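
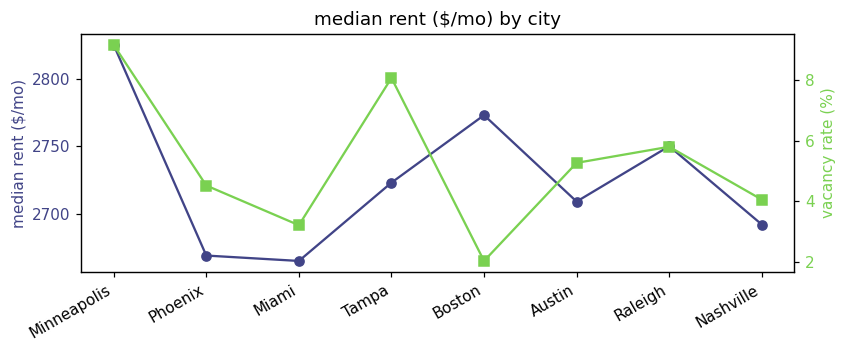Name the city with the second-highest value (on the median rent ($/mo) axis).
Boston

Top 3 (on the median rent ($/mo) axis): Minneapolis ≈ 2820, Boston ≈ 2780, Raleigh ≈ 2760.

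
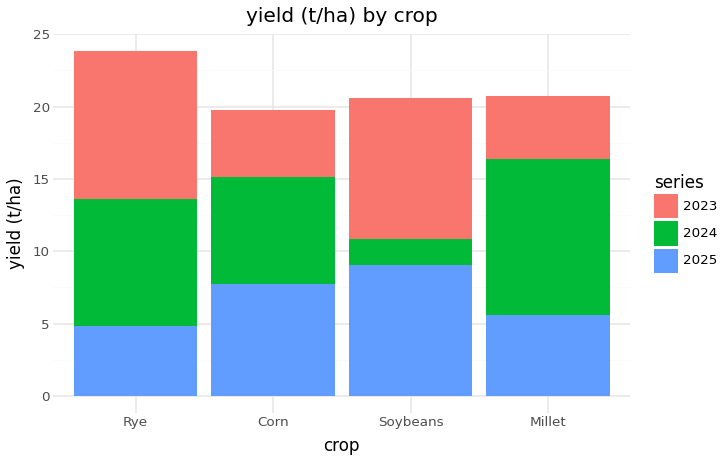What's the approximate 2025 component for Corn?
2025 top ≈ 8, bottom ≈ 0; segment ≈ 8.

≈ 8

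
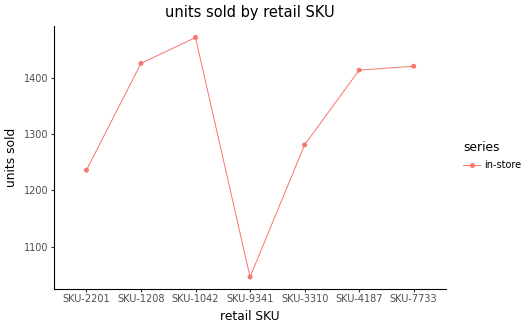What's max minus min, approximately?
≈ 400

Max SKU-1042 ≈ 1450, min SKU-9341 ≈ 1050; range ≈ 400.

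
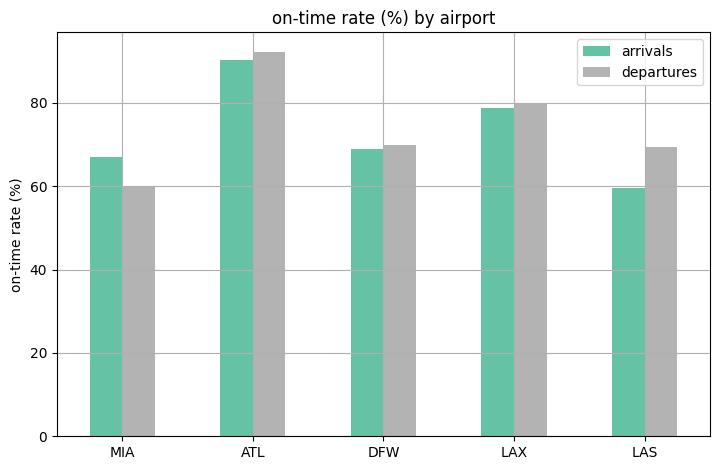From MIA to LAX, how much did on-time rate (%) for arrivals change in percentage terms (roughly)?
MIA ≈ 70, LAX ≈ 80; (80 − 70) / 70 ≈ +14.3%.

≈ +14.3%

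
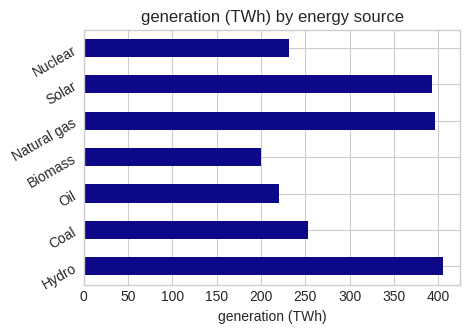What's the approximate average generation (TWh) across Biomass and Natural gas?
(200 + 400) / 2 ≈ 300.

≈ 300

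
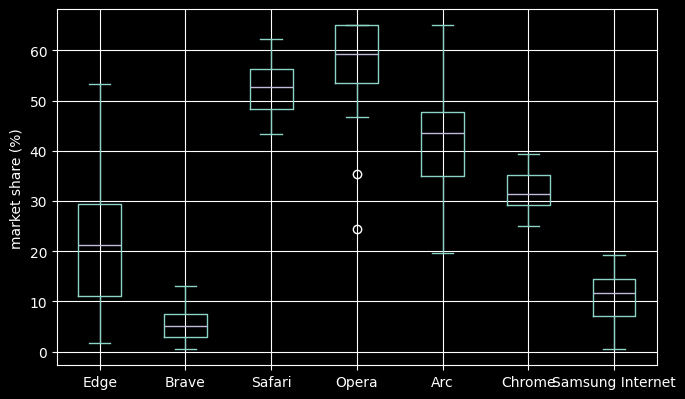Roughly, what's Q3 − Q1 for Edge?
Q3 ≈ 30, Q1 ≈ 10; IQR ≈ 20.

≈ 20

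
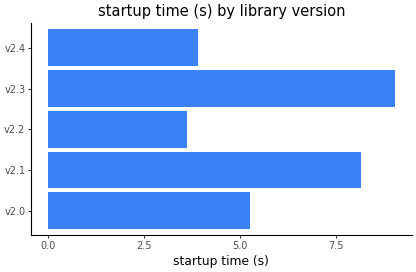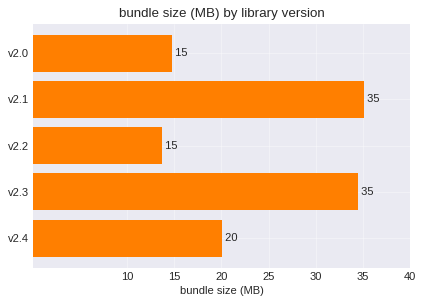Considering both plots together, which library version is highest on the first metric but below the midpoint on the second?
v2.0

Chart 2 median bundle size (MB) ≈ 20; below-median library versions: v2.0, v2.2. Among those, v2.0 has the highest startup time (s) (≈ 5).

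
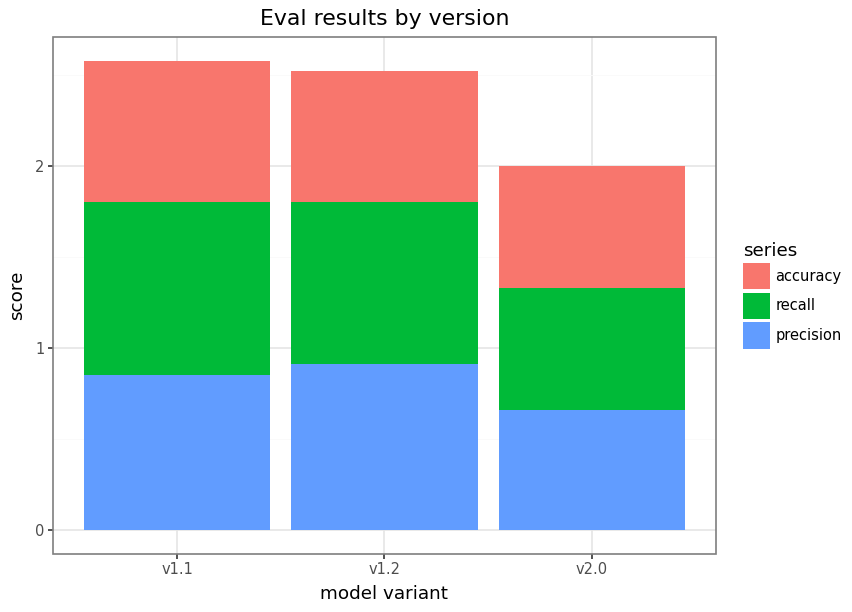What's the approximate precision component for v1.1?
≈ 1.0

precision top ≈ 1.0, bottom ≈ 0.0; segment ≈ 1.0.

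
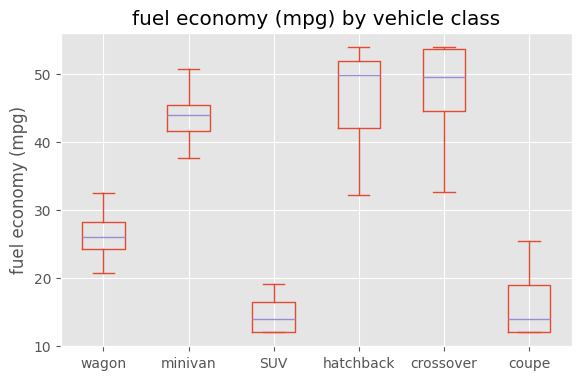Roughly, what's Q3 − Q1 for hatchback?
≈ 10

Q3 ≈ 50, Q1 ≈ 40; IQR ≈ 10.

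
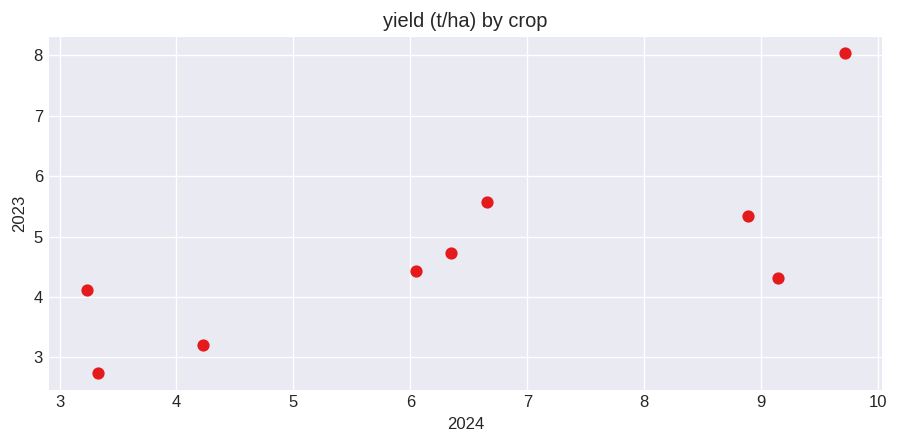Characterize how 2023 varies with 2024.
Points are positively correlated; strong (|r| ≈ 0.8).

positive, strong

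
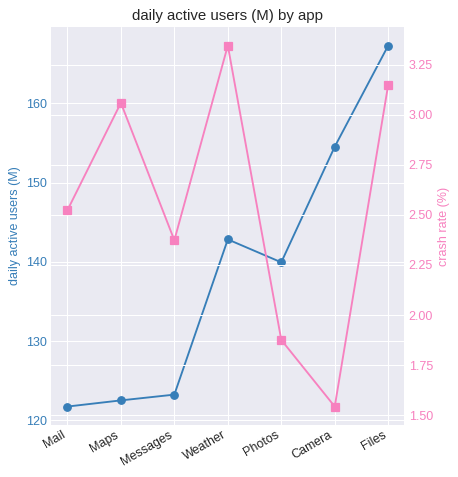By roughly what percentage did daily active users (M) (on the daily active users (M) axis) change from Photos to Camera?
≈ +10.7%

Photos ≈ 140, Camera ≈ 155; (155 − 140) / 140 ≈ +10.7%.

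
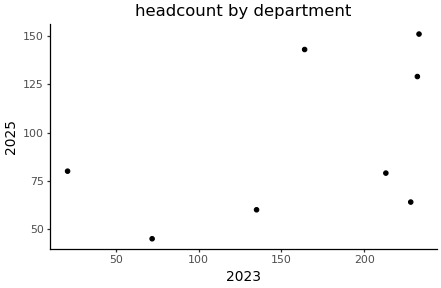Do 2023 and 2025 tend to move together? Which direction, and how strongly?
Points are positively correlated; moderate (|r| ≈ 0.5).

positive, moderate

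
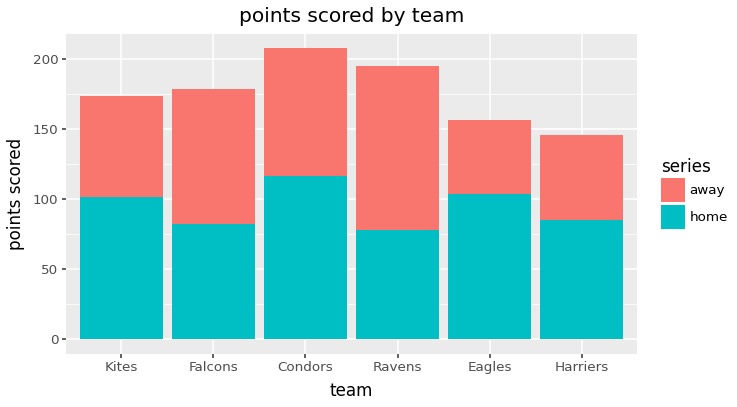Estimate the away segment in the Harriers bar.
away top ≈ 140, bottom ≈ 80; segment ≈ 60.

≈ 60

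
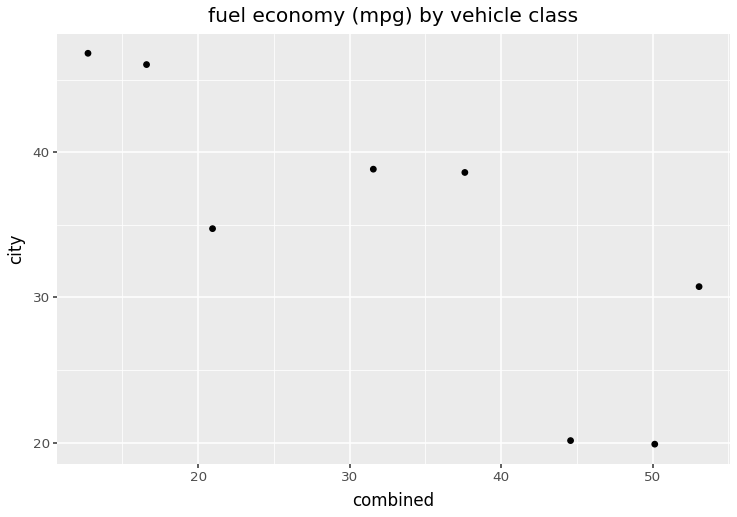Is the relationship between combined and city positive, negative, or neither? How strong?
negative, strong

Points are negatively correlated; strong (|r| ≈ 0.8).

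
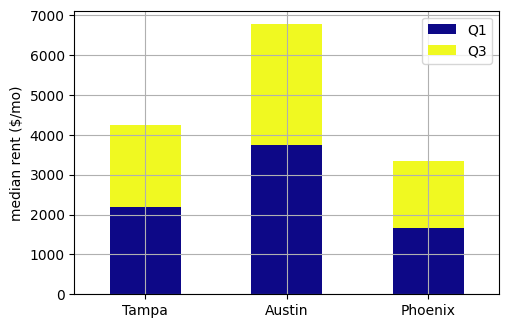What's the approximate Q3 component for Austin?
Q3 top ≈ 7000, bottom ≈ 4000; segment ≈ 3000.

≈ 3000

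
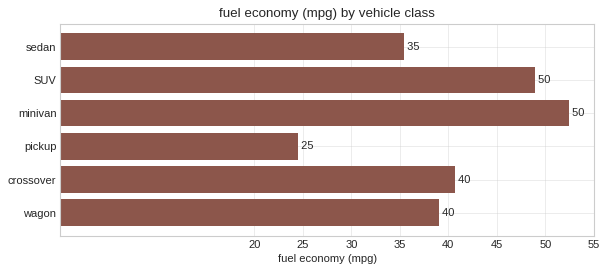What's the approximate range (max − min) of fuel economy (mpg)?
Max minivan ≈ 50, min pickup ≈ 25; range ≈ 25.

≈ 25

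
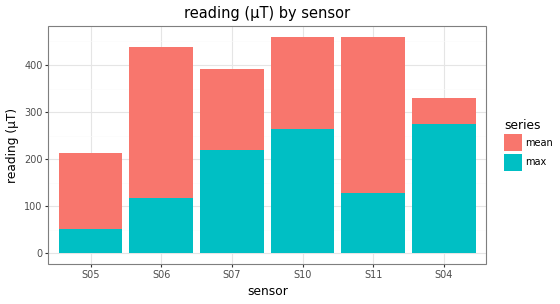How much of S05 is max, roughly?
≈ 50

max top ≈ 50, bottom ≈ 0; segment ≈ 50.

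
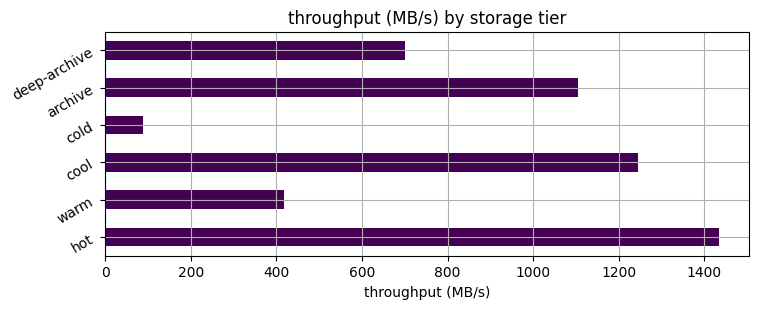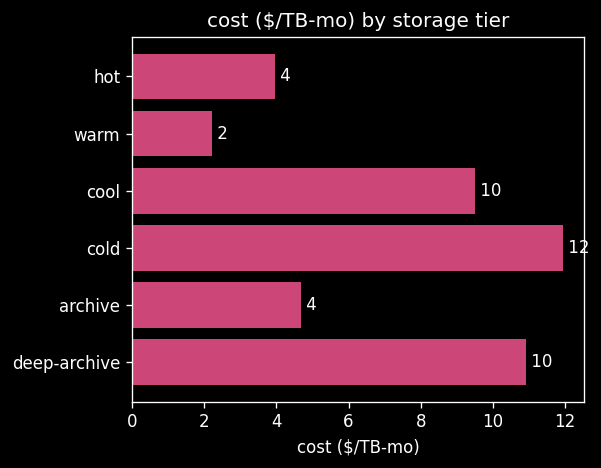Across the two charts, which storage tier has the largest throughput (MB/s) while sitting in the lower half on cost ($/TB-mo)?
Chart 2 median cost ($/TB-mo) ≈ 8; below-median storage tiers: hot, warm, archive. Among those, hot has the highest throughput (MB/s) (≈ 1400).

hot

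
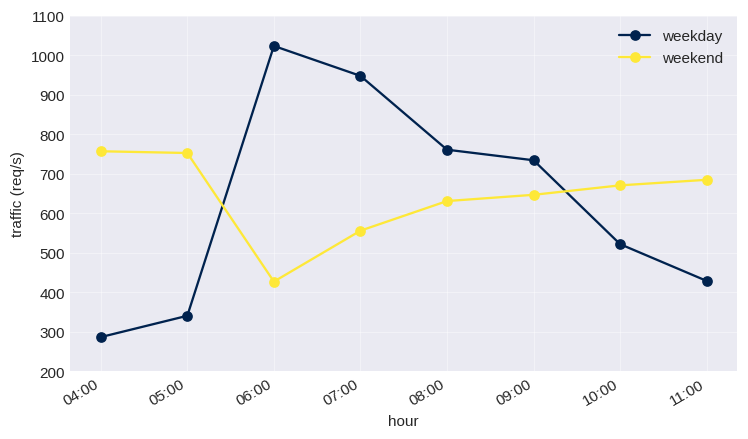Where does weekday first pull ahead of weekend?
06:00

05:00: weekday ≈ 300 vs weekend ≈ 800 (not yet); 06:00: weekday ≈ 1000 vs weekend ≈ 400 (first crossover).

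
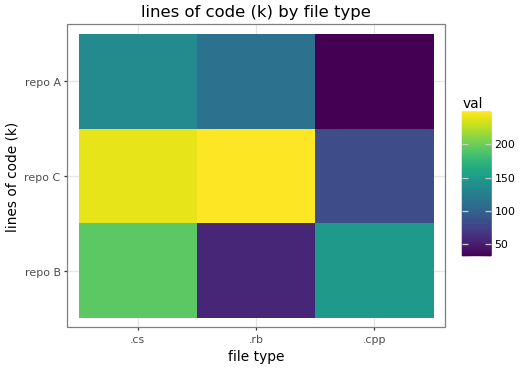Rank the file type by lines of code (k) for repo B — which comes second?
Top 3 for repo B: .cs ≈ 200, .cpp ≈ 160, .rb ≈ 60.

.cpp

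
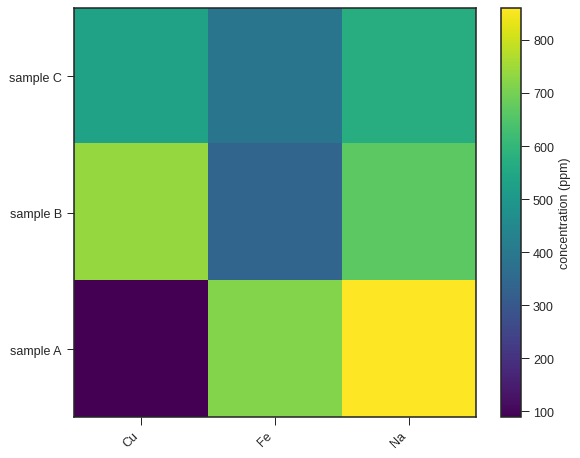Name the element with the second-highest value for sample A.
Top 3 for sample A: Na ≈ 900, Fe ≈ 700, Cu ≈ 100.

Fe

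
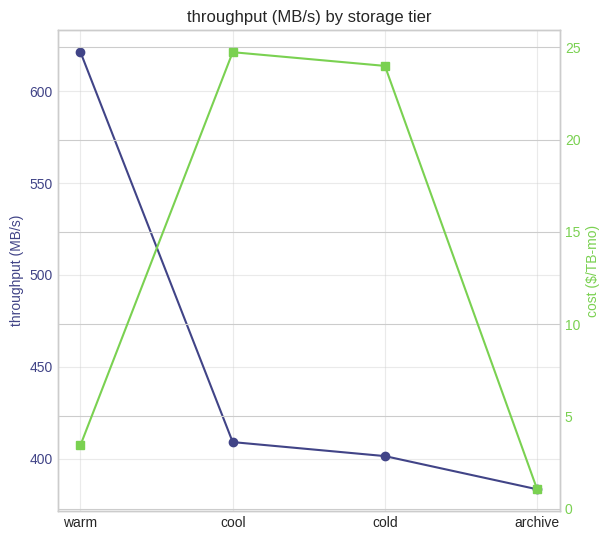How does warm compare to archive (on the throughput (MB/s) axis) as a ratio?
≈ 1.63×

warm ≈ 620, archive ≈ 380; 620/380 ≈ 1.63.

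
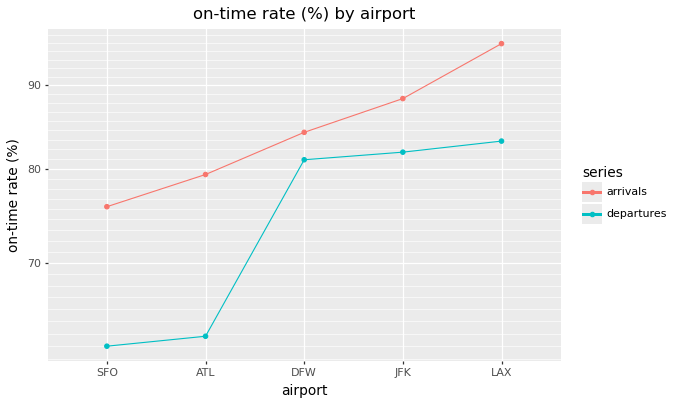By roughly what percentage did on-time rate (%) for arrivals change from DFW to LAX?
≈ +11.8%

DFW ≈ 85, LAX ≈ 95; (95 − 85) / 85 ≈ +11.8%.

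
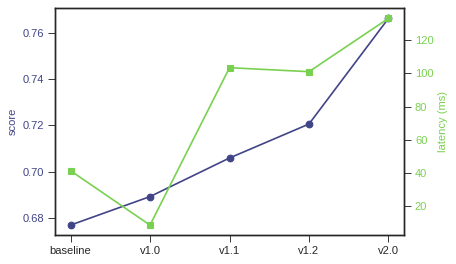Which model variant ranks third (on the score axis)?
v1.1

Top 4 (on the score axis): v2.0 ≈ 0.77, v1.2 ≈ 0.72, v1.1 ≈ 0.71, v1.0 ≈ 0.69.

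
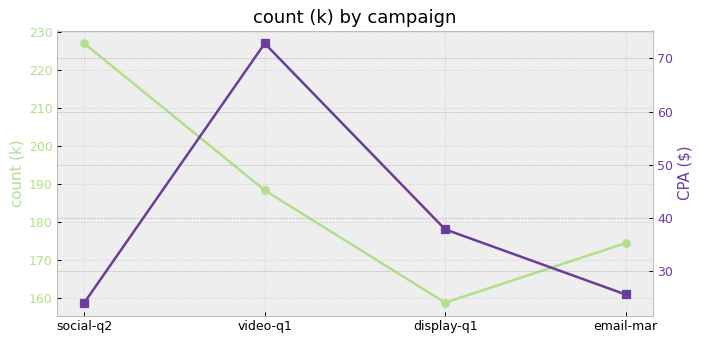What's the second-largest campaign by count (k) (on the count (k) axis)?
video-q1

Top 3 (on the count (k) axis): social-q2 ≈ 230, video-q1 ≈ 190, email-mar ≈ 170.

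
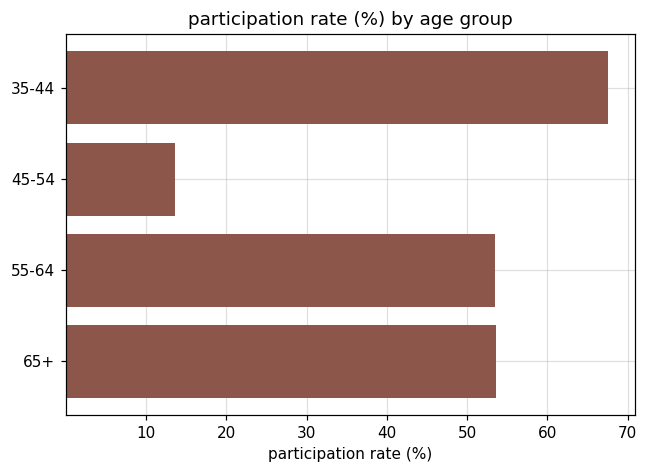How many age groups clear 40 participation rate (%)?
Above 40: 35-44, 55-64, 65+.

3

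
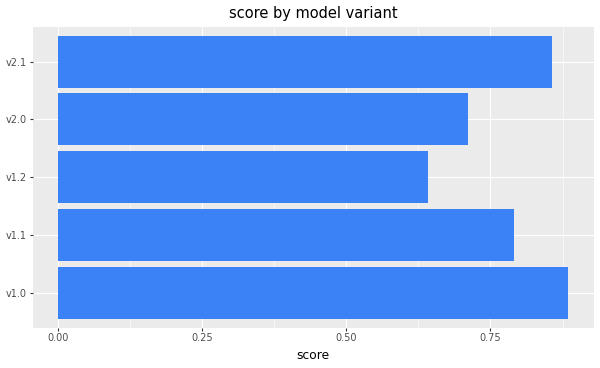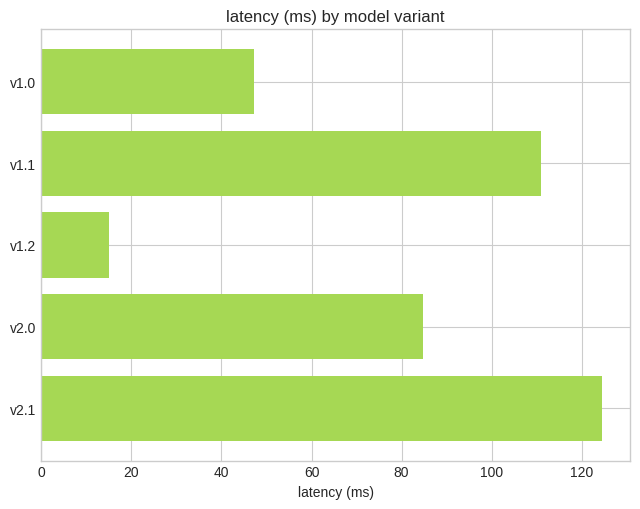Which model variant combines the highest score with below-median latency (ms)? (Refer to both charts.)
Chart 2 median latency (ms) ≈ 80; below-median model variants: v1.0, v1.2. Among those, v1.0 has the highest score (≈ 0.9).

v1.0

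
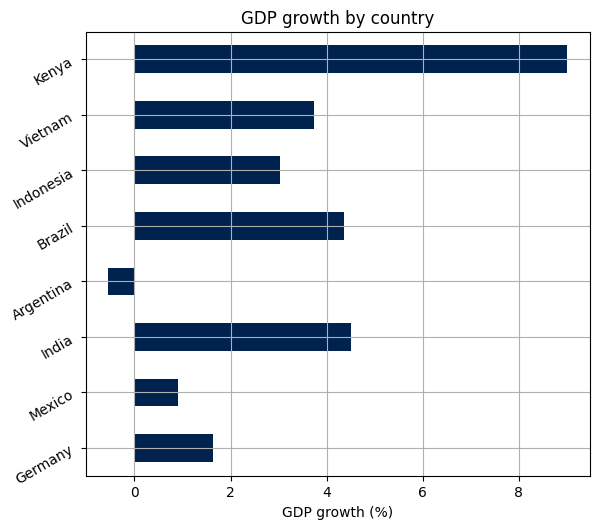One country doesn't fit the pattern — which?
Kenya ≈ 9; the rest sit between ≈ -1 and ≈ 5.

Kenya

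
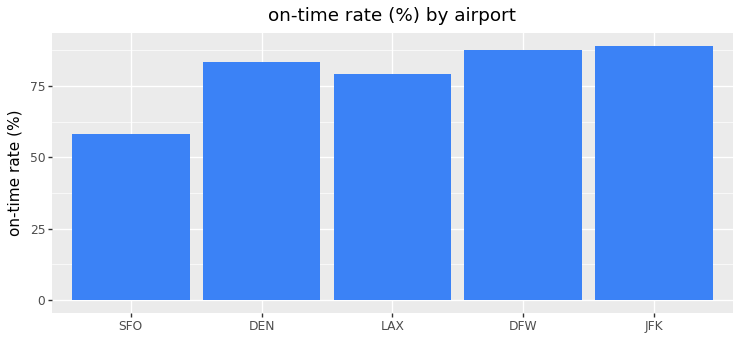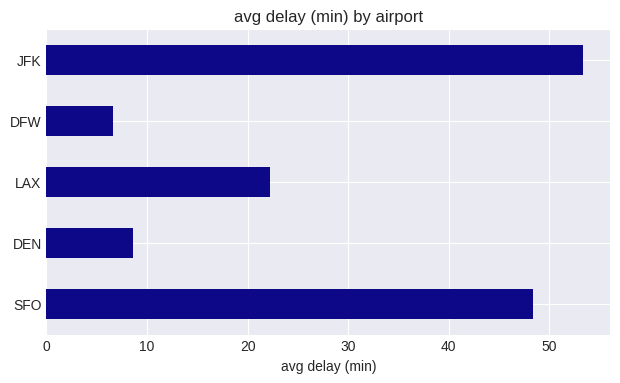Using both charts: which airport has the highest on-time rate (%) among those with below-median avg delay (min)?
DFW

Chart 2 median avg delay (min) ≈ 20; below-median airports: DEN, DFW. Among those, DFW has the highest on-time rate (%) (≈ 90).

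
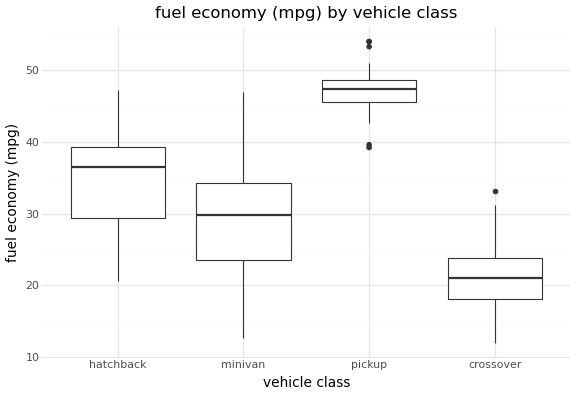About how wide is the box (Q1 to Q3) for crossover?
≈ 5

Q3 ≈ 25, Q1 ≈ 20; IQR ≈ 5.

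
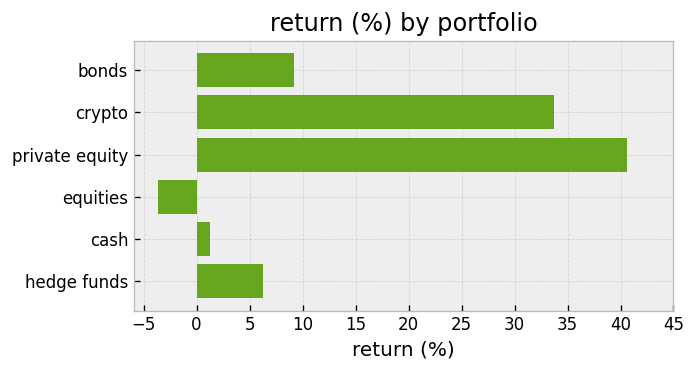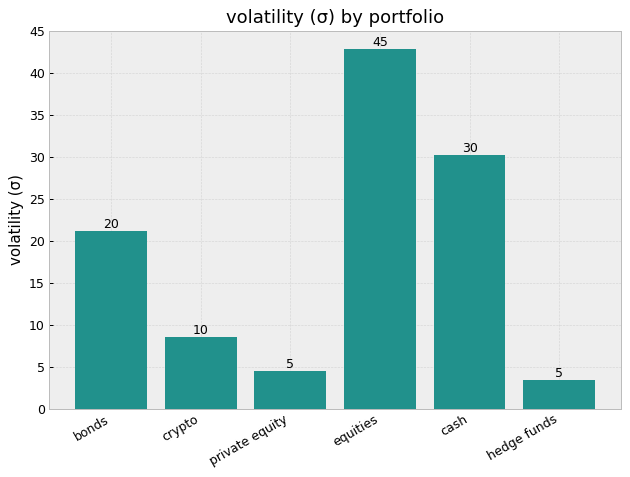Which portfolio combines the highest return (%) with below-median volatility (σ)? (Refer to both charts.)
private equity

Chart 2 median volatility (σ) ≈ 15; below-median portfolios: crypto, private equity, hedge funds. Among those, private equity has the highest return (%) (≈ 40).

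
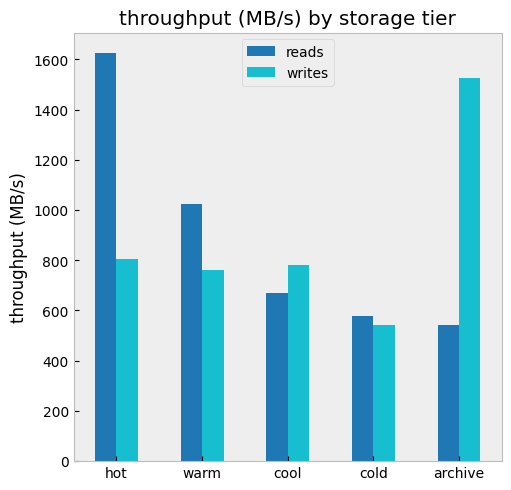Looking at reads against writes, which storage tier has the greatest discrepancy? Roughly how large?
archive, ≈ 1000 MB/s

archive: reads ≈ 600, writes ≈ 1600 → gap ≈ 1000. Next-largest (hot) is only ≈ 800.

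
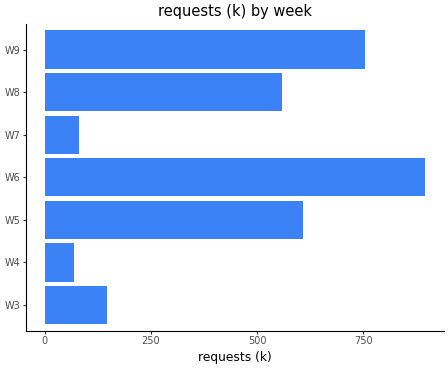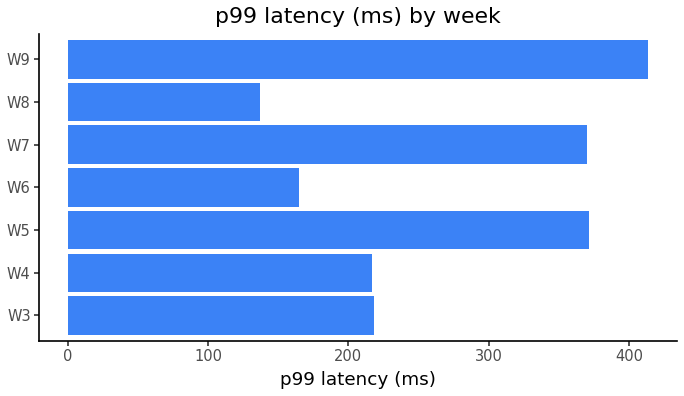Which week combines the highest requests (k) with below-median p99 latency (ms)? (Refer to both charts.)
Chart 2 median p99 latency (ms) ≈ 200; below-median weeks: W4, W6, W8. Among those, W6 has the highest requests (k) (≈ 900).

W6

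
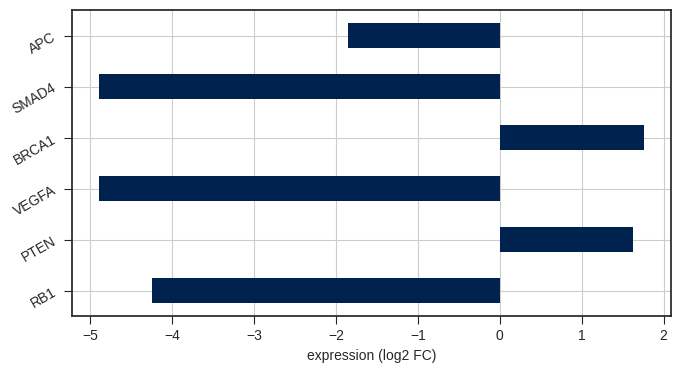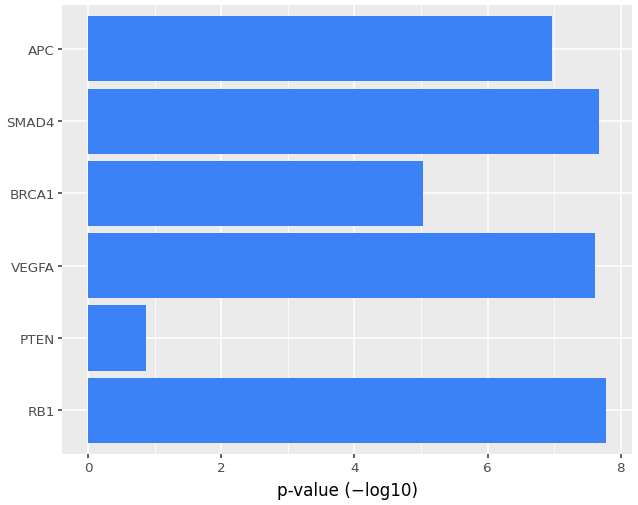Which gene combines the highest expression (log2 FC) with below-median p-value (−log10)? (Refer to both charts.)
BRCA1

Chart 2 median p-value (−log10) ≈ 7; below-median genes: PTEN, BRCA1, APC. Among those, BRCA1 has the highest expression (log2 FC) (≈ 1.8).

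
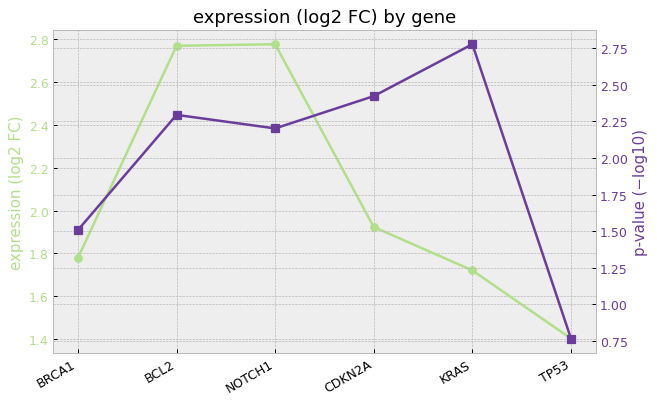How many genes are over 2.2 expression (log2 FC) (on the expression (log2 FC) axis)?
2

Above 2.2: BCL2, NOTCH1.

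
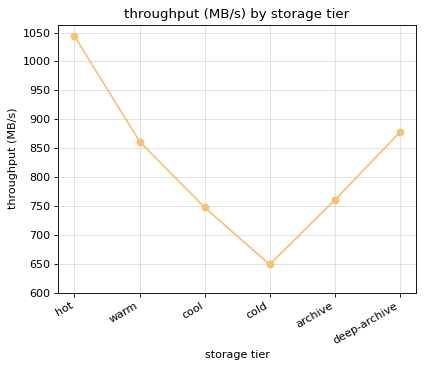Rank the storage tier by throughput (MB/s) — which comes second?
deep-archive

Top 3: hot ≈ 1050, deep-archive ≈ 900, warm ≈ 850.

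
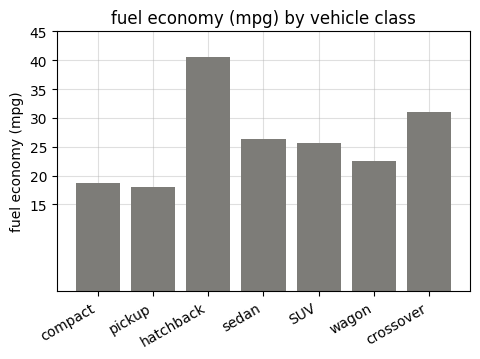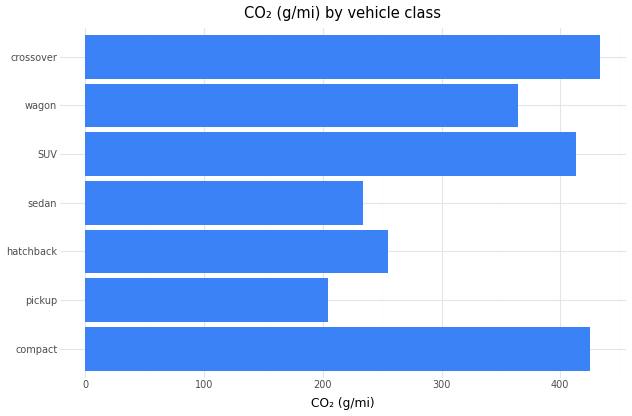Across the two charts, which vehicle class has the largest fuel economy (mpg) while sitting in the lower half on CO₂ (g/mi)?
Chart 2 median CO₂ (g/mi) ≈ 350; below-median vehicle classes: pickup, hatchback, sedan. Among those, hatchback has the highest fuel economy (mpg) (≈ 40).

hatchback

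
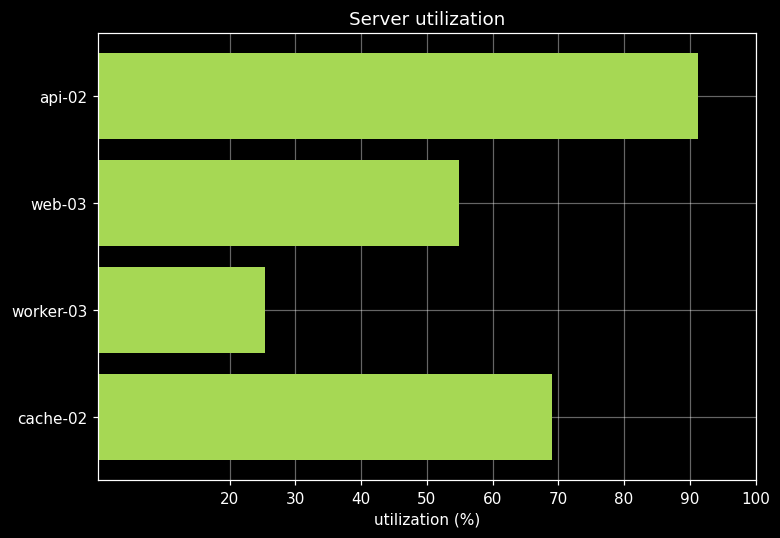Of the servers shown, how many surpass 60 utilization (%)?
2

Above 60: api-02, cache-02.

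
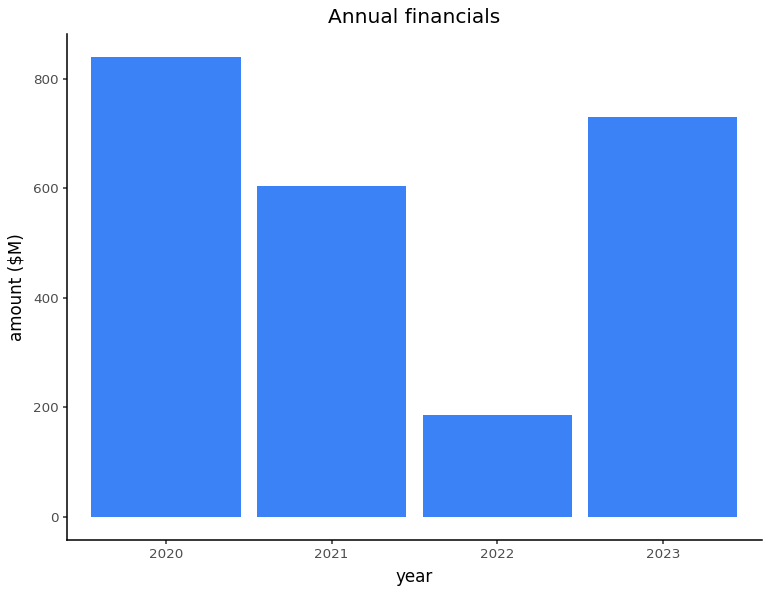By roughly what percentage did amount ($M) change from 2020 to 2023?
≈ -12.5%

2020 ≈ 800, 2023 ≈ 700; (700 − 800) / 800 ≈ -12.5%.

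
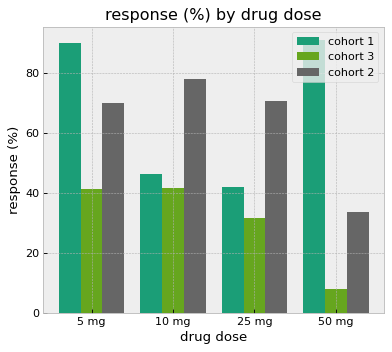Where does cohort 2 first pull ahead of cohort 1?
10 mg

5 mg: cohort 2 ≈ 70 vs cohort 1 ≈ 90 (not yet); 10 mg: cohort 2 ≈ 80 vs cohort 1 ≈ 50 (first crossover).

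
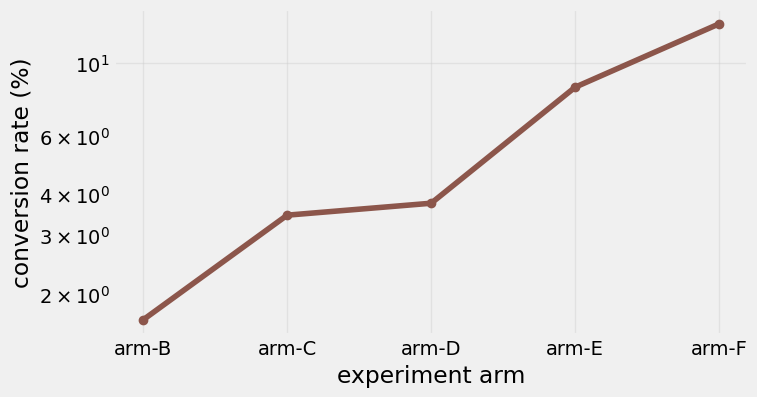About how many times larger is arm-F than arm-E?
arm-F ≈ 13, arm-E ≈ 8; 13/8 ≈ 1.62.

≈ 1.62×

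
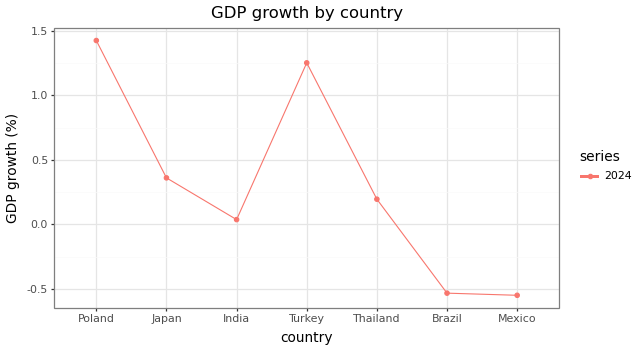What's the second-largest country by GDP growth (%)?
Turkey

Top 3: Poland ≈ 1.4, Turkey ≈ 1.2, Japan ≈ 0.4.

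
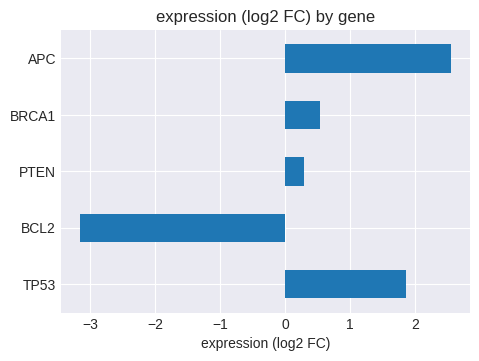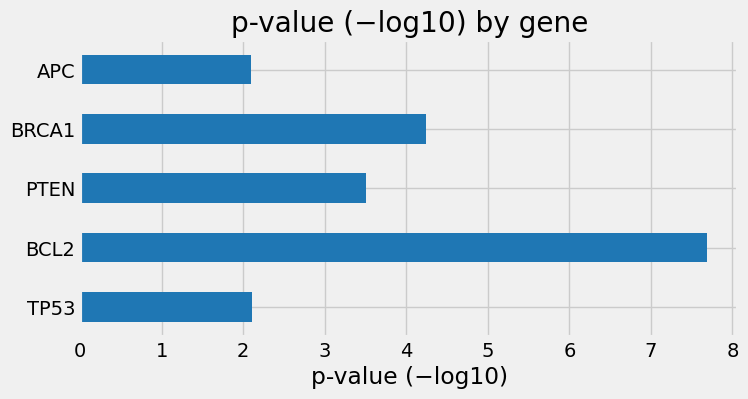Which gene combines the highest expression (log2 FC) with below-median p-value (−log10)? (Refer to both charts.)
APC

Chart 2 median p-value (−log10) ≈ 4; below-median genes: TP53, APC. Among those, APC has the highest expression (log2 FC) (≈ 2.5).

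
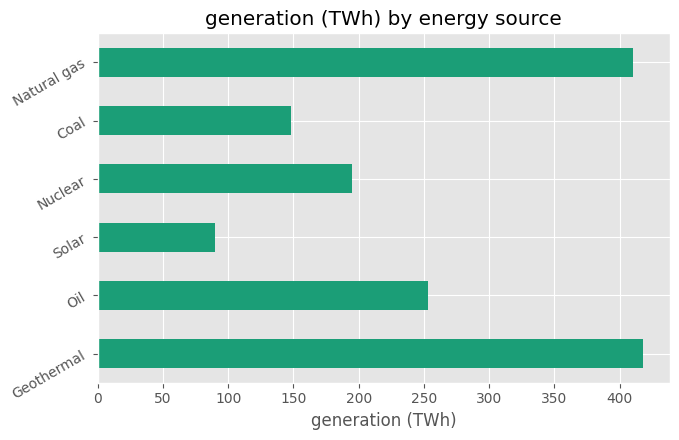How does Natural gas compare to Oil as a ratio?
≈ 1.6×

Natural gas ≈ 400, Oil ≈ 250; 400/250 ≈ 1.6.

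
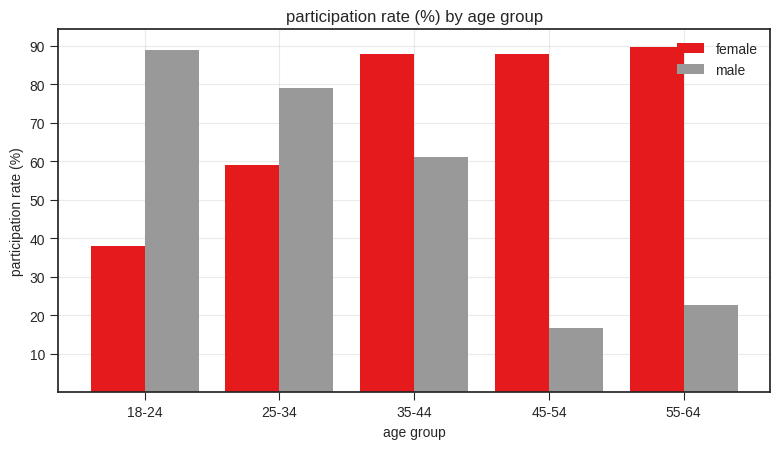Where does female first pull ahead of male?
25-34: female ≈ 60 vs male ≈ 80 (not yet); 35-44: female ≈ 90 vs male ≈ 60 (first crossover).

35-44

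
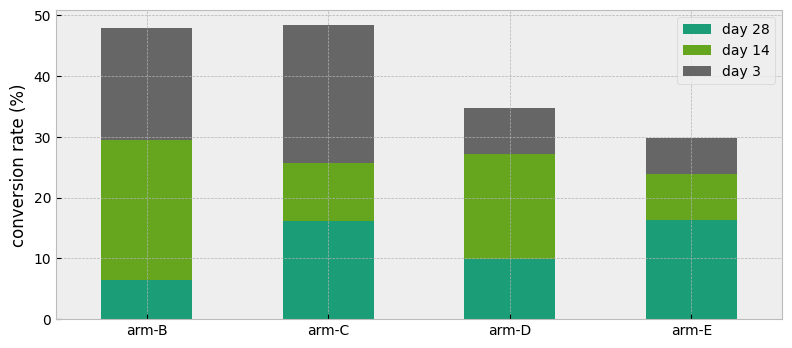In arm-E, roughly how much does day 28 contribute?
day 28 top ≈ 15, bottom ≈ 0; segment ≈ 15.

≈ 15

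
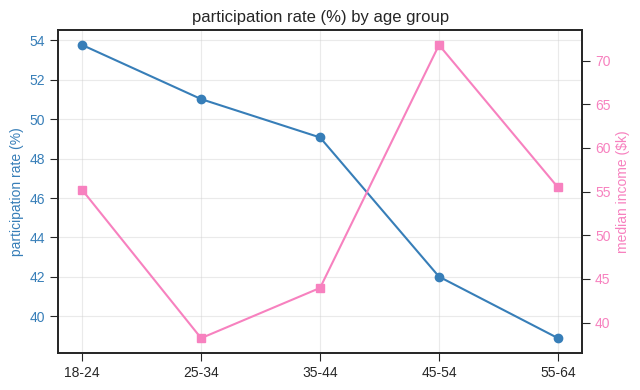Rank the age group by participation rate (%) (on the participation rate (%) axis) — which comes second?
25-34

Top 3 (on the participation rate (%) axis): 18-24 ≈ 54, 25-34 ≈ 52, 35-44 ≈ 50.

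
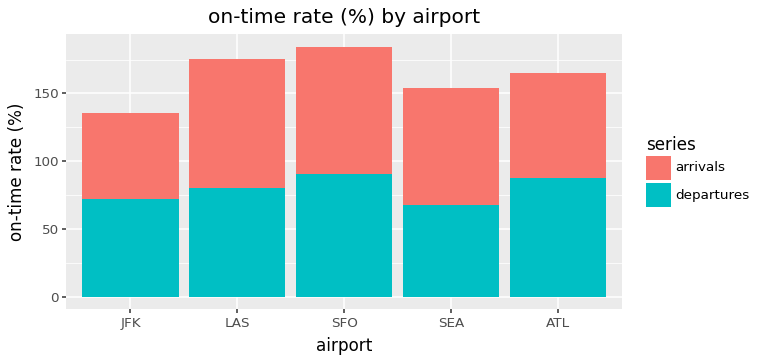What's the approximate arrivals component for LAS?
arrivals top ≈ 180, bottom ≈ 80; segment ≈ 100.

≈ 100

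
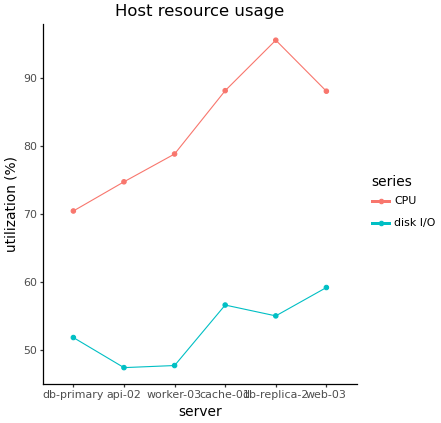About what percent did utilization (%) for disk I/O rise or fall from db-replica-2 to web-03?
db-replica-2 ≈ 55, web-03 ≈ 60; (60 − 55) / 55 ≈ +9.1%.

≈ +9.1%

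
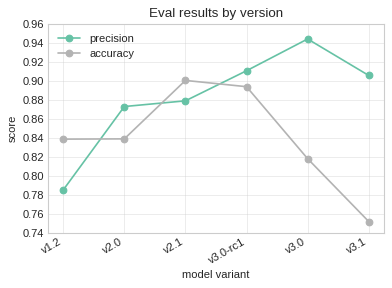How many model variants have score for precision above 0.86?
5

Above 0.86: v2.0, v2.1, v3.0-rc1, v3.0, v3.1.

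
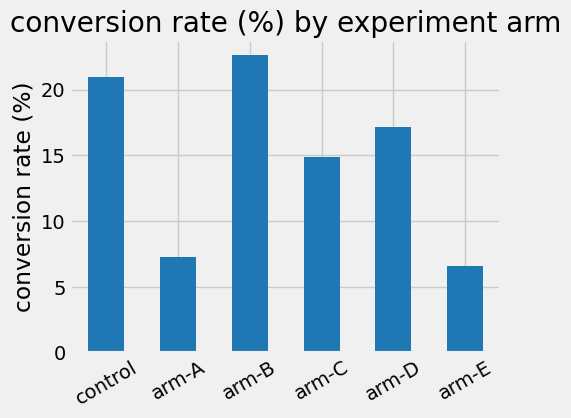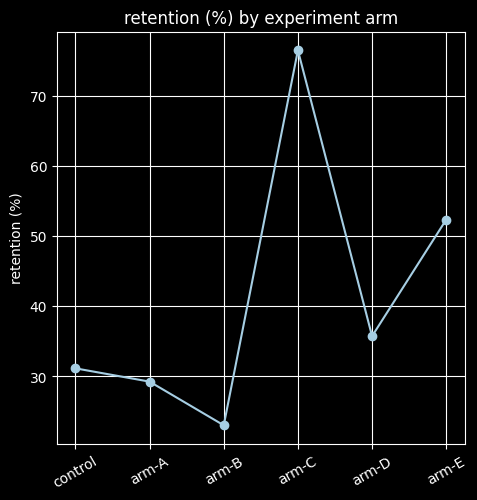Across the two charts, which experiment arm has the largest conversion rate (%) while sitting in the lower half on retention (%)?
Chart 2 median retention (%) ≈ 30; below-median experiment arms: control, arm-A, arm-B. Among those, arm-B has the highest conversion rate (%) (≈ 25).

arm-B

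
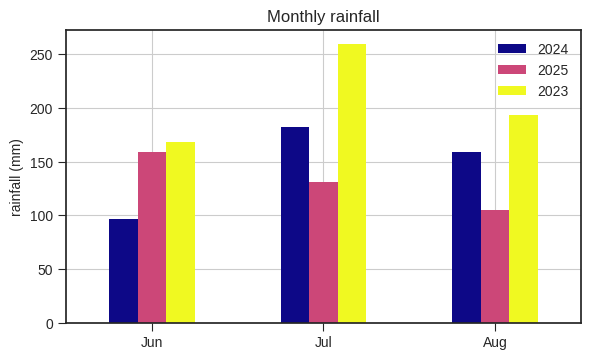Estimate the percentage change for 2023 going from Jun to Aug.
Jun ≈ 175, Aug ≈ 200; (200 − 175) / 175 ≈ +14.3%.

≈ +14.3%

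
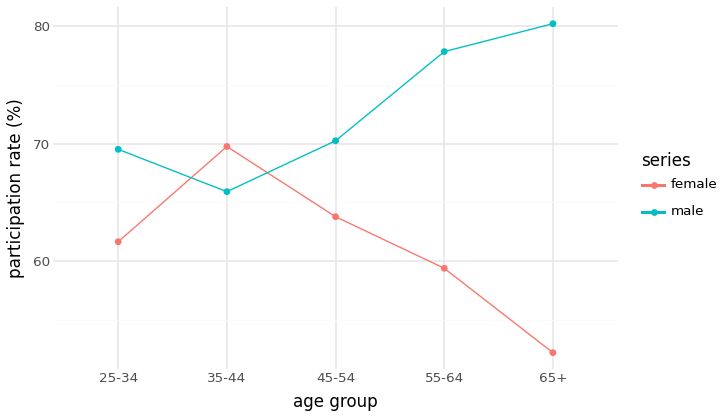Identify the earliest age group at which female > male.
25-34: female ≈ 60 vs male ≈ 70 (not yet); 35-44: female ≈ 70 vs male ≈ 65 (first crossover).

35-44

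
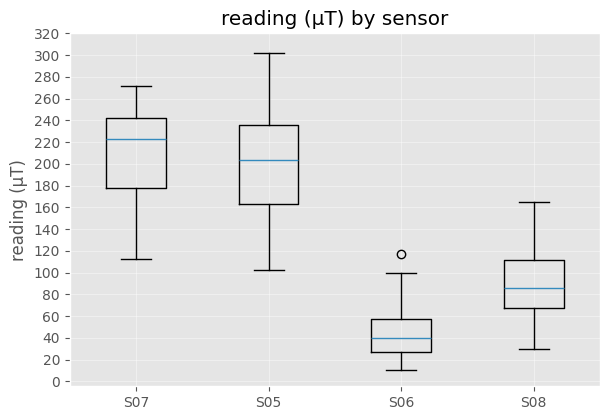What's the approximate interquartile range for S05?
≈ 80

Q3 ≈ 240, Q1 ≈ 160; IQR ≈ 80.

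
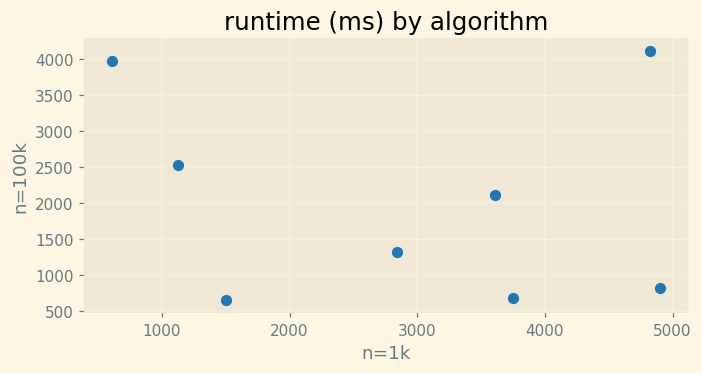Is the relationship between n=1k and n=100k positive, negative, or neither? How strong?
Points are roughly uncorrelated; weak (|r| ≈ 0.2).

no clear correlation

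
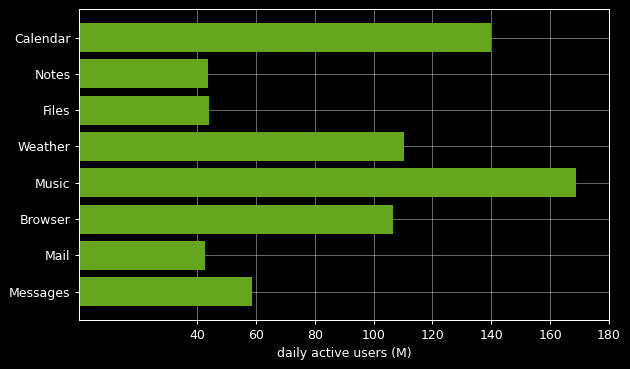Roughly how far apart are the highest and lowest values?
≈ 120

Max Music ≈ 160, min Mail ≈ 40; range ≈ 120.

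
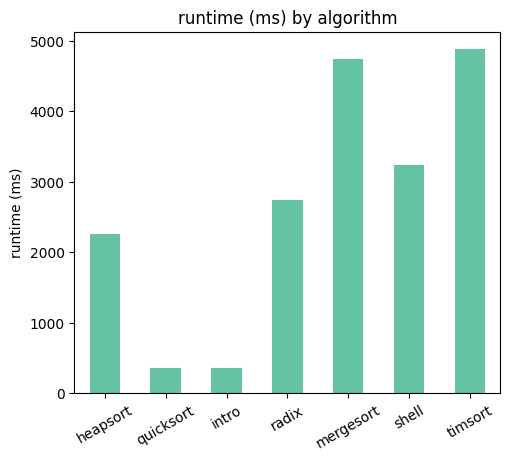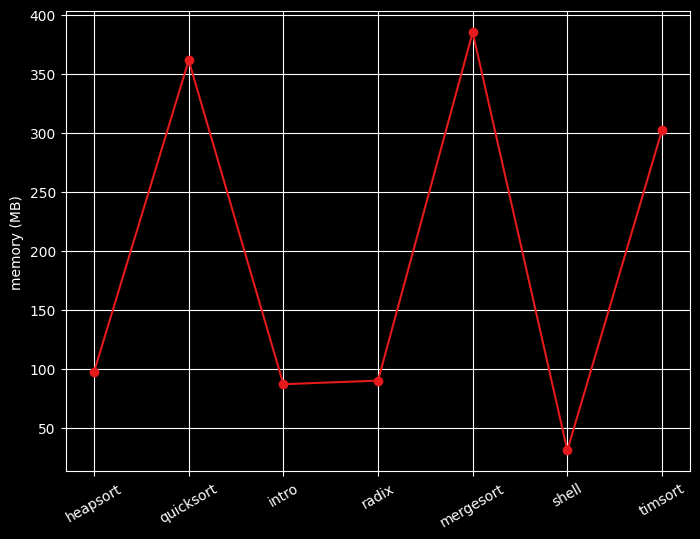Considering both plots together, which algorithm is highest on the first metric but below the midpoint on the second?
shell

Chart 2 median memory (MB) ≈ 100; below-median algorithms: intro, radix, shell. Among those, shell has the highest runtime (ms) (≈ 3000).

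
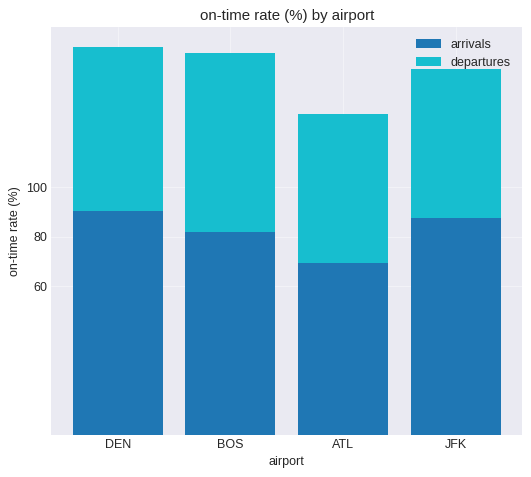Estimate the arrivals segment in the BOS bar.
≈ 80

arrivals top ≈ 80, bottom ≈ 0; segment ≈ 80.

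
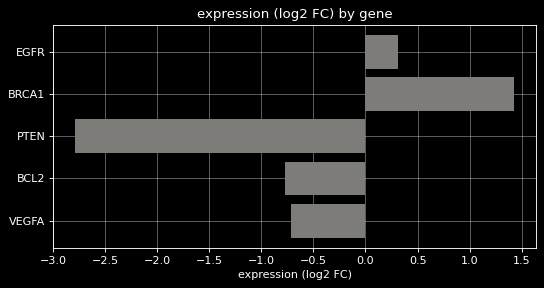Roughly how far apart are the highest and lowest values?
Max BRCA1 ≈ 1.5, min PTEN ≈ -3.0; range ≈ 4.5.

≈ 4.5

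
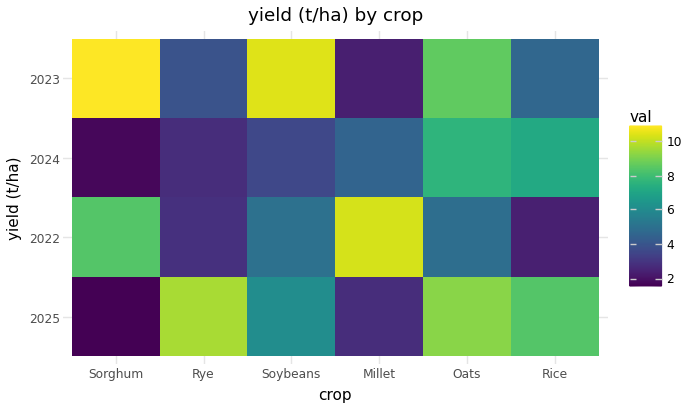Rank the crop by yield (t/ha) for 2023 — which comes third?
Oats

Top 4 for 2023: Sorghum ≈ 11, Soybeans ≈ 10, Oats ≈ 9, Rice ≈ 5.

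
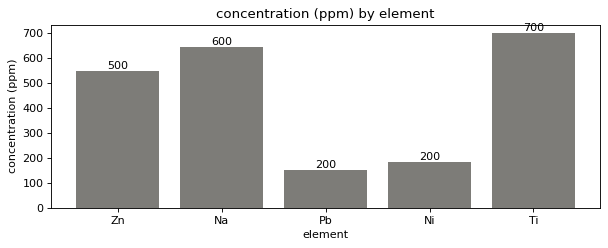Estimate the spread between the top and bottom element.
Max Ti ≈ 700, min Pb ≈ 200; range ≈ 500.

≈ 500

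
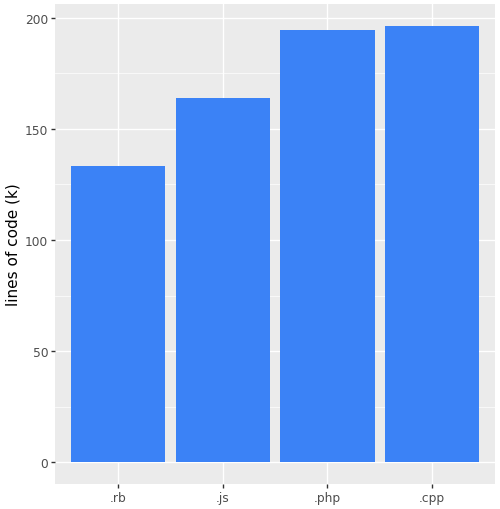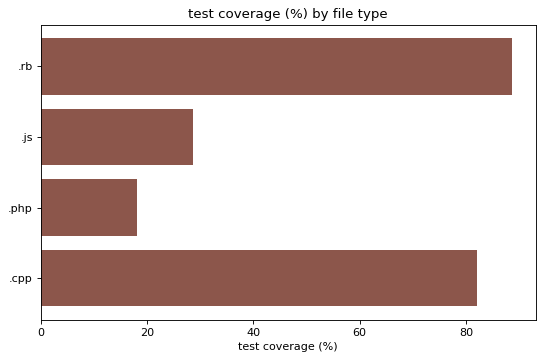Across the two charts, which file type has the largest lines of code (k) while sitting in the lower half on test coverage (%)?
.php

Chart 2 median test coverage (%) ≈ 60; below-median file types: .js, .php. Among those, .php has the highest lines of code (k) (≈ 200).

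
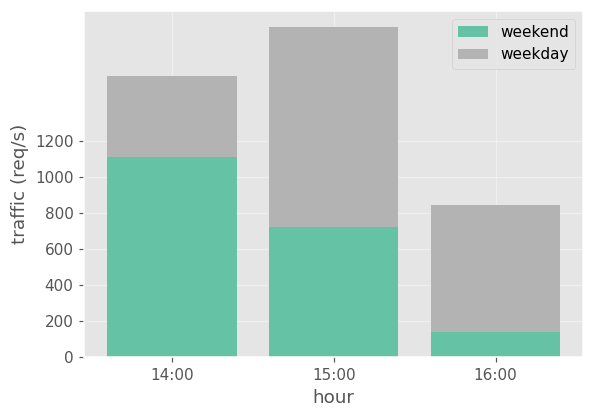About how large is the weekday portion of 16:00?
≈ 600

weekday top ≈ 800, bottom ≈ 200; segment ≈ 600.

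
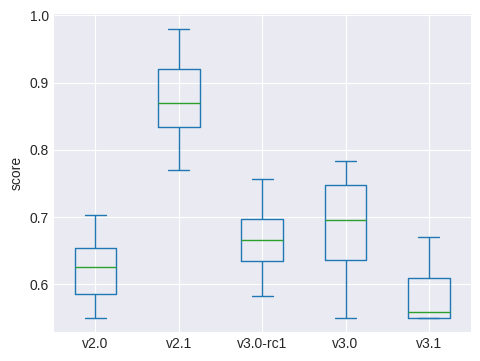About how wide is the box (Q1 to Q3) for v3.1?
Q3 ≈ 0.60, Q1 ≈ 0.55; IQR ≈ 0.05.

≈ 0.05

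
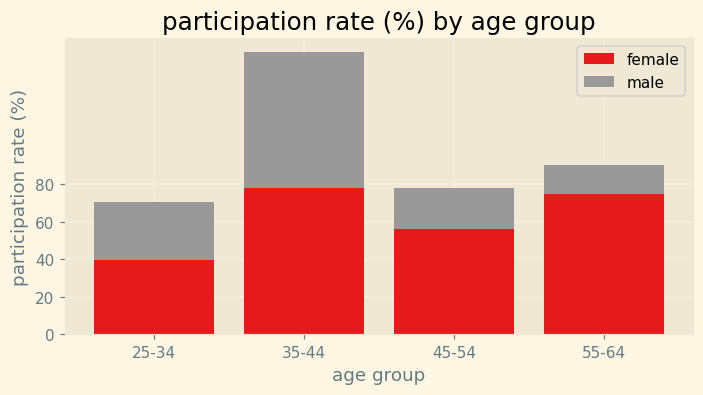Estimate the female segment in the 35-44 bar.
female top ≈ 80, bottom ≈ 0; segment ≈ 80.

≈ 80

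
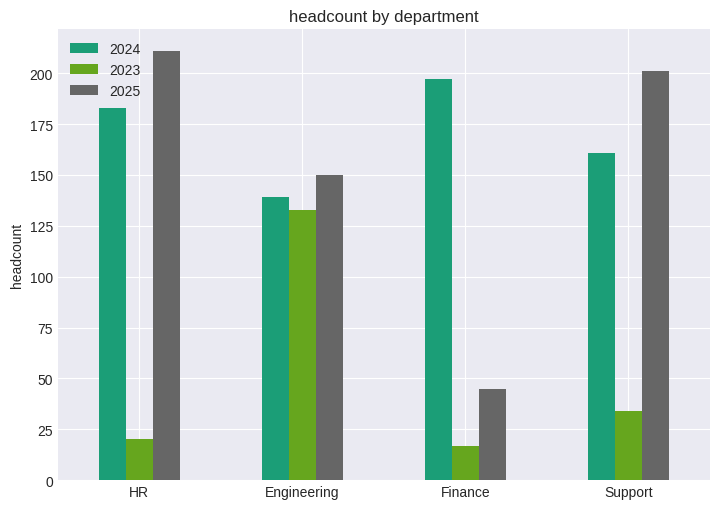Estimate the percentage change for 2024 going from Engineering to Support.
≈ +14.3%

Engineering ≈ 140, Support ≈ 160; (160 − 140) / 140 ≈ +14.3%.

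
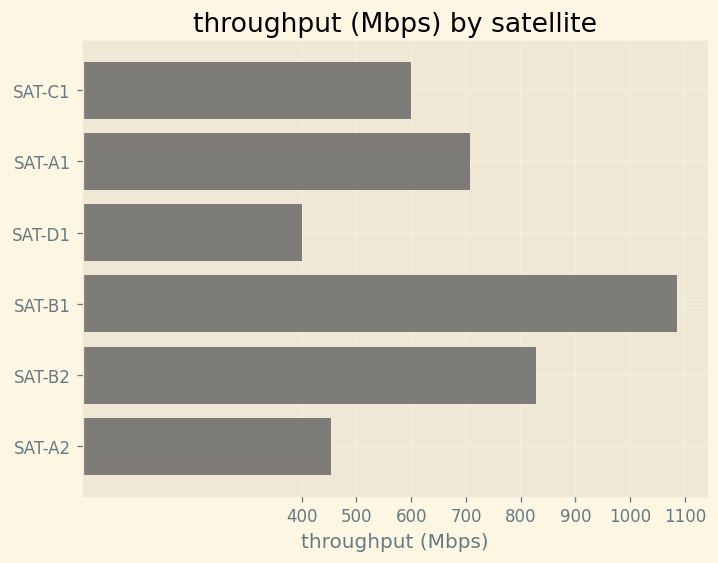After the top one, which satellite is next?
SAT-B2

Top 3: SAT-B1 ≈ 1100, SAT-B2 ≈ 800, SAT-A1 ≈ 700.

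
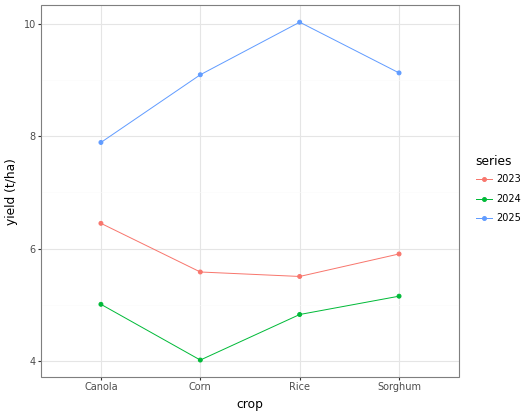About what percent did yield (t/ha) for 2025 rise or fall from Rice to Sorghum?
≈ -10%

Rice ≈ 10, Sorghum ≈ 9; (9 − 10) / 10 ≈ -10%.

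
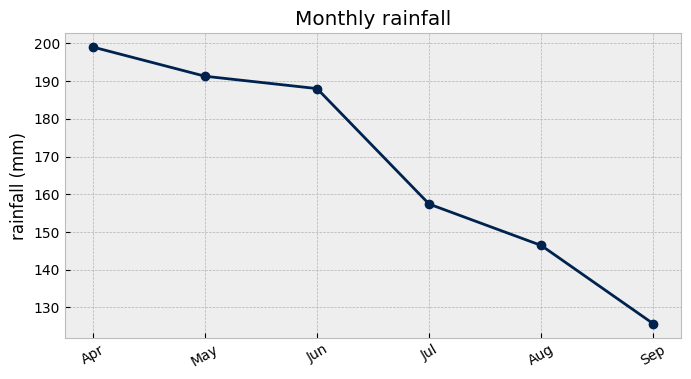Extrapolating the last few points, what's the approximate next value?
≈ 115

Last three: 160, 150, 130 → slope ≈ -15/step → next ≈ 115.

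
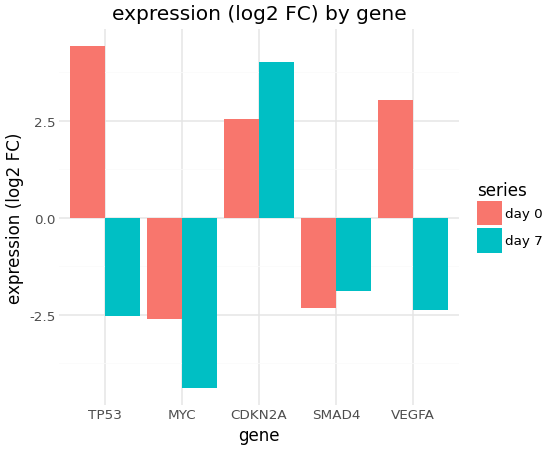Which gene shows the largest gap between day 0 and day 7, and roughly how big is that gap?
TP53, ≈ 7 log2 FC

TP53: day 0 ≈ 4, day 7 ≈ -3 → gap ≈ 7. Next-largest (VEGFA) is only ≈ 5.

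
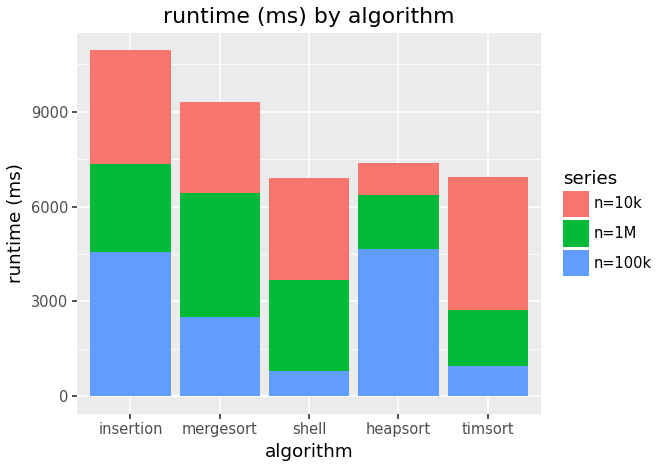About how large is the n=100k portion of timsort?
≈ 1000

n=100k top ≈ 1000, bottom ≈ 0; segment ≈ 1000.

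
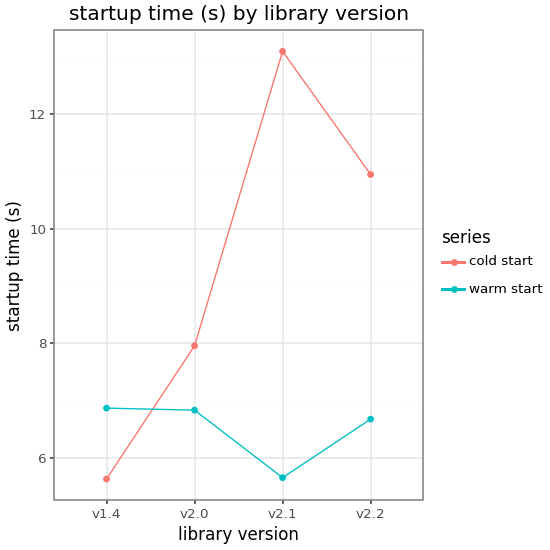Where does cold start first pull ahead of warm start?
v2.0

v1.4: cold start ≈ 6 vs warm start ≈ 7 (not yet); v2.0: cold start ≈ 8 vs warm start ≈ 7 (first crossover).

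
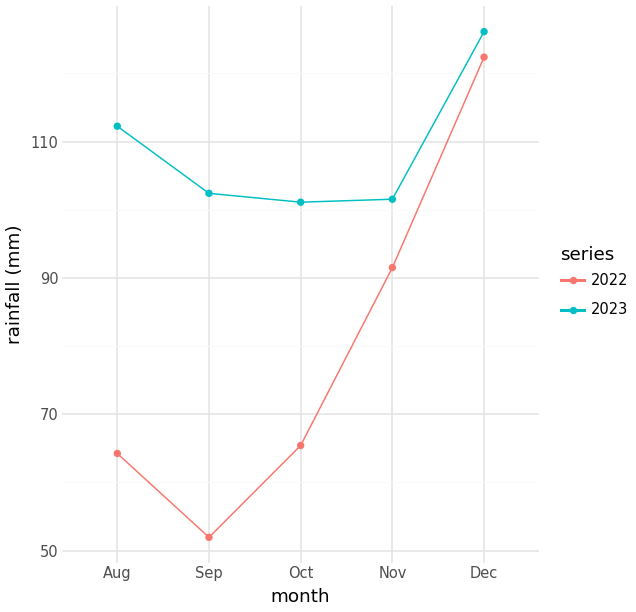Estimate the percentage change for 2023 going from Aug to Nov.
Aug ≈ 110, Nov ≈ 100; (100 − 110) / 110 ≈ -9.1%.

≈ -9.1%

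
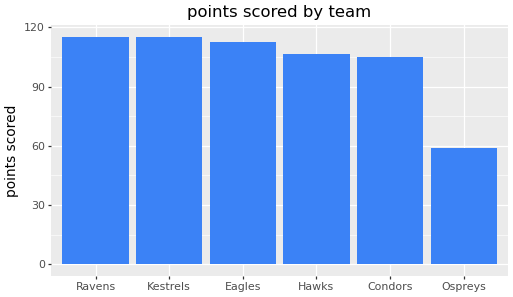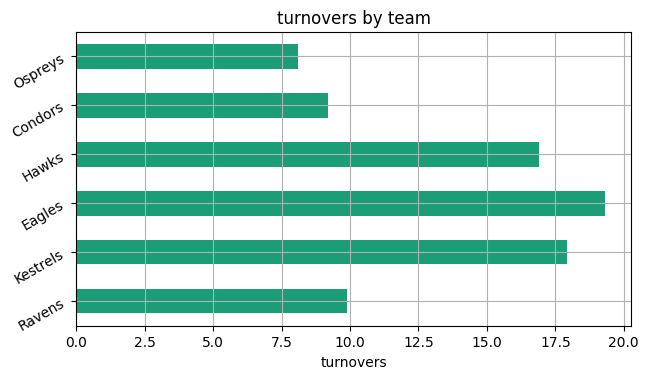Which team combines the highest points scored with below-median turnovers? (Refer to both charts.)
Chart 2 median turnovers ≈ 14; below-median teams: Ravens, Condors, Ospreys. Among those, Ravens has the highest points scored (≈ 120).

Ravens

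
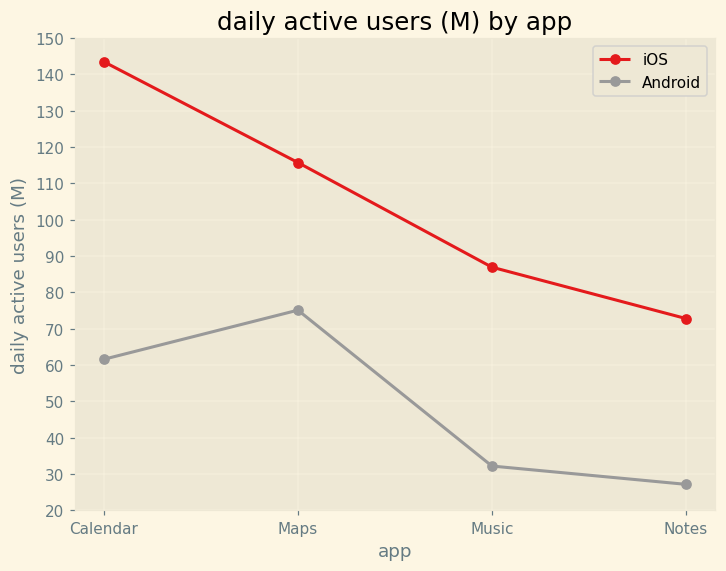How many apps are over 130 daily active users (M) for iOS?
1

Above 130: Calendar.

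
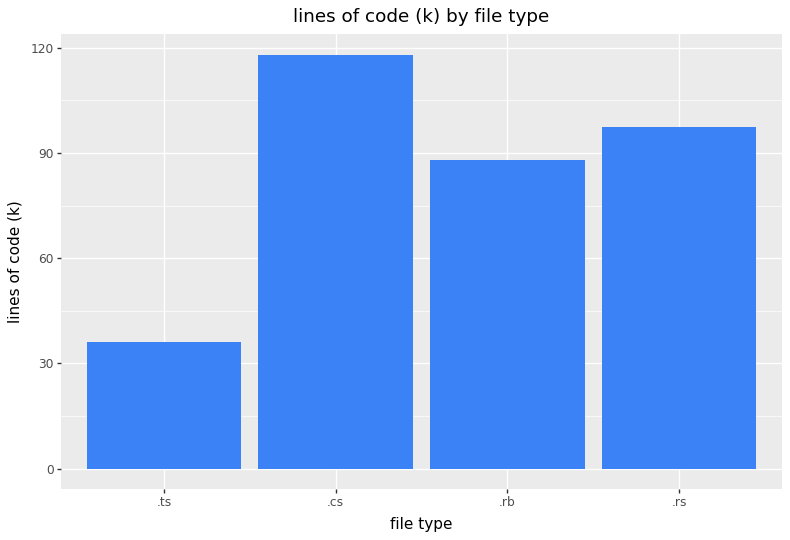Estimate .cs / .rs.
.cs ≈ 120, .rs ≈ 100; 120/100 ≈ 1.2.

≈ 1.2×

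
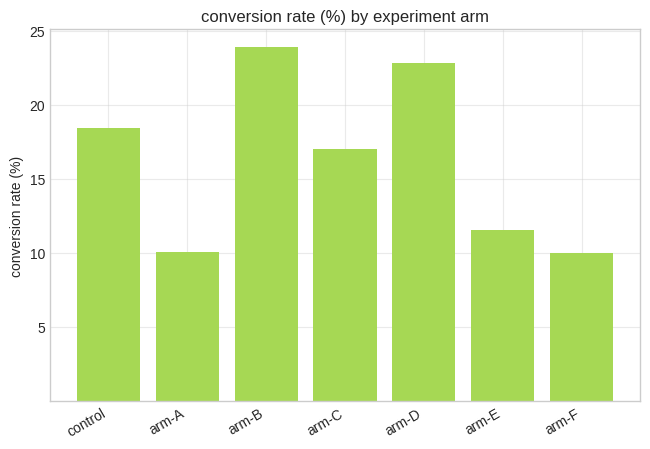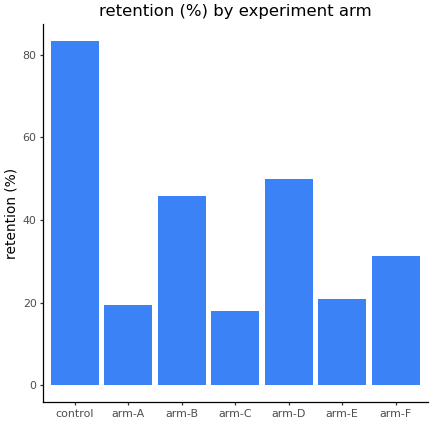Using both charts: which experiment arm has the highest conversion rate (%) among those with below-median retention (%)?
arm-C

Chart 2 median retention (%) ≈ 30; below-median experiment arms: arm-A, arm-C, arm-E. Among those, arm-C has the highest conversion rate (%) (≈ 15).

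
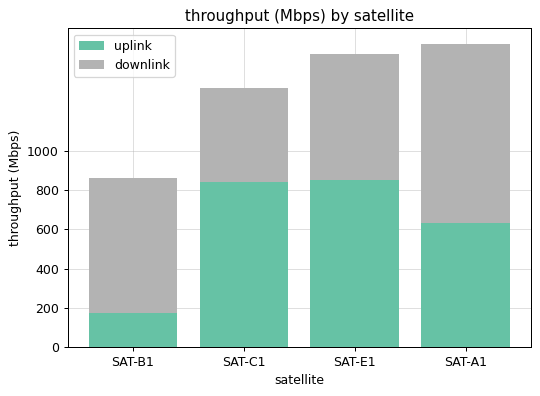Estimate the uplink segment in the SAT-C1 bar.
uplink top ≈ 800, bottom ≈ 0; segment ≈ 800.

≈ 800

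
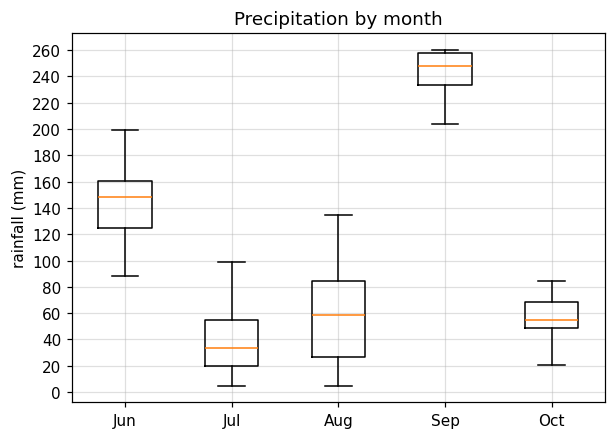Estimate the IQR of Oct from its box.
≈ 20

Q3 ≈ 60, Q1 ≈ 40; IQR ≈ 20.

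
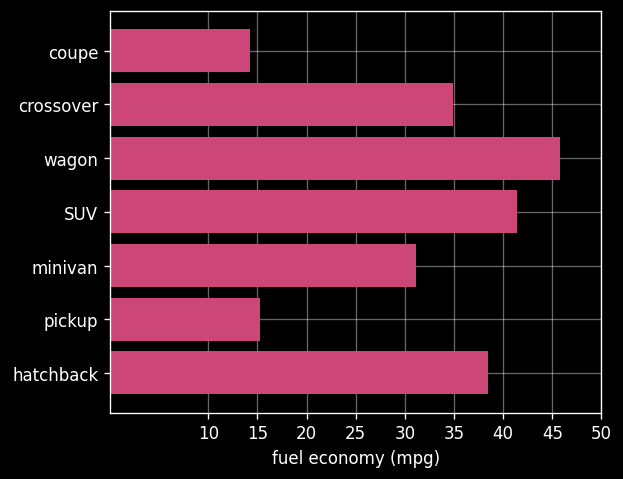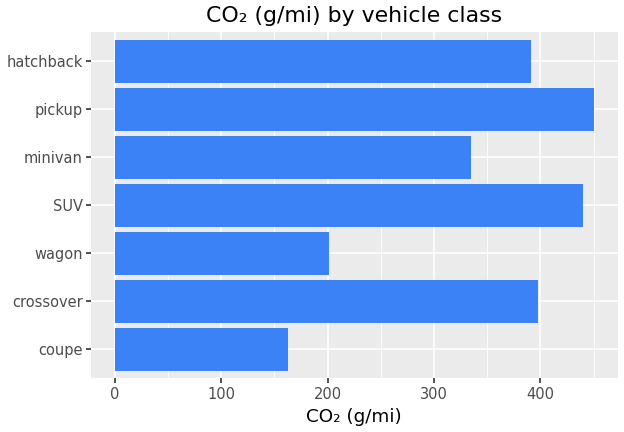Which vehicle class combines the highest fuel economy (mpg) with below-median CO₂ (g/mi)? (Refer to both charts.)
Chart 2 median CO₂ (g/mi) ≈ 400; below-median vehicle classes: coupe, wagon, minivan. Among those, wagon has the highest fuel economy (mpg) (≈ 45).

wagon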